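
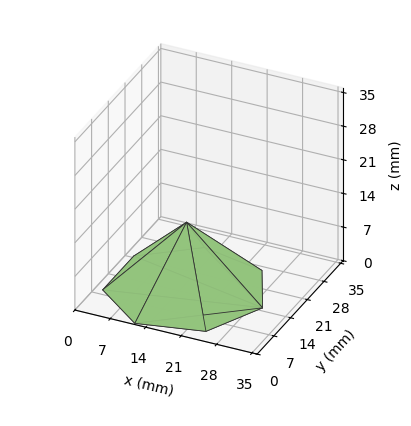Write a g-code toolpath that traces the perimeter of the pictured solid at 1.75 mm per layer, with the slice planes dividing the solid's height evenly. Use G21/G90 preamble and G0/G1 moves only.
Reading the render: the shape is a regular 7-sided pyramid, base circumscribed radius ≈ 15 mm, apex at z ≈ 14 mm (dimensions read to the nearest mm from the axis ticks). For the g-code, the solid's height is divided into equal slices at the stated Δz and each level perimeter traced with G1 moves after a G0 lift.

; perimeter-only toolpath
G21 ; units = mm
G90 ; absolute positioning
G28 ; home
; layer 1
G0 Z1.75
G0 X28.12 Y15.00
G1 X23.18 Y25.26
G1 X12.08 Y27.79
G1 X3.18 Y20.70
G1 X3.18 Y9.30
G1 X12.08 Y2.21
G1 X23.18 Y4.74
G1 X28.12 Y15.00
; layer 2
G0 Z3.50
G0 X26.25 Y15.00
G1 X22.01 Y23.80
G1 X12.50 Y25.96
G1 X4.87 Y19.88
G1 X4.87 Y10.12
G1 X12.50 Y4.04
G1 X22.01 Y6.20
G1 X26.25 Y15.00
; layer 3
G0 Z5.25
G0 X24.38 Y15.00
G1 X20.84 Y22.33
G1 X12.91 Y24.14
G1 X6.56 Y19.07
G1 X6.56 Y10.93
G1 X12.91 Y5.86
G1 X20.84 Y7.67
G1 X24.38 Y15.00
; layer 4
G0 Z7.00
G0 X22.50 Y15.00
G1 X19.68 Y20.87
G1 X13.33 Y22.31
G1 X8.24 Y18.26
G1 X8.24 Y11.75
G1 X13.33 Y7.69
G1 X19.68 Y9.13
G1 X22.50 Y15.00
; layer 5
G0 Z8.75
G0 X20.62 Y15.00
G1 X18.51 Y19.40
G1 X13.75 Y20.48
G1 X9.93 Y17.44
G1 X9.93 Y12.56
G1 X13.75 Y9.52
G1 X18.51 Y10.60
G1 X20.62 Y15.00
; layer 6
G0 Z10.50
G0 X18.75 Y15.00
G1 X17.34 Y17.93
G1 X14.16 Y18.66
G1 X11.62 Y16.63
G1 X11.62 Y13.37
G1 X14.16 Y11.35
G1 X17.34 Y12.07
G1 X18.75 Y15.00
; layer 7
G0 Z12.25
G0 X16.88 Y15.00
G1 X16.17 Y16.47
G1 X14.58 Y16.83
G1 X13.31 Y15.81
G1 X13.31 Y14.19
G1 X14.58 Y13.17
G1 X16.17 Y13.53
G1 X16.88 Y15.00
M2 ; end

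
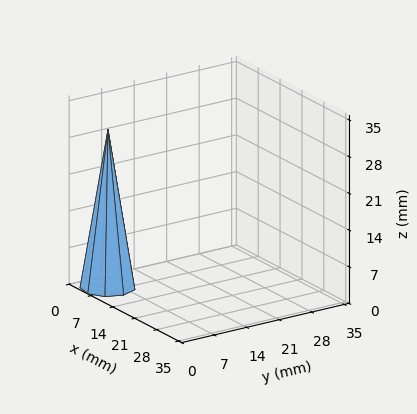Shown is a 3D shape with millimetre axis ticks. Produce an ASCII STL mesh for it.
Reading the render: the shape is a regular 9-sided pyramid, base circumscribed radius ≈ 5 mm, apex at z ≈ 30 mm (dimensions read to the nearest mm from the axis ticks). For the STL, each face is triangulated and given an outward normal.

solid part
  facet normal 0.0000 0.0000 -1.0000
    outer loop
      vertex 5.868 9.924 0.000
      vertex 8.830 8.214 0.000
      vertex 10.000 5.000 0.000
    endloop
  endfacet
  facet normal 0.0000 0.0000 -1.0000
    outer loop
      vertex 2.500 9.330 0.000
      vertex 5.868 9.924 0.000
      vertex 10.000 5.000 0.000
    endloop
  endfacet
  facet normal 0.0000 0.0000 -1.0000
    outer loop
      vertex 0.302 6.710 0.000
      vertex 2.500 9.330 0.000
      vertex 10.000 5.000 0.000
    endloop
  endfacet
  facet normal 0.0000 0.0000 -1.0000
    outer loop
      vertex 0.302 3.290 0.000
      vertex 0.302 6.710 0.000
      vertex 10.000 5.000 0.000
    endloop
  endfacet
  facet normal 0.0000 0.0000 -1.0000
    outer loop
      vertex 2.500 0.670 0.000
      vertex 0.302 3.290 0.000
      vertex 10.000 5.000 0.000
    endloop
  endfacet
  facet normal 0.0000 0.0000 -1.0000
    outer loop
      vertex 5.868 0.076 0.000
      vertex 2.500 0.670 0.000
      vertex 10.000 5.000 0.000
    endloop
  endfacet
  facet normal 0.0000 0.0000 -1.0000
    outer loop
      vertex 8.830 1.786 0.000
      vertex 5.868 0.076 0.000
      vertex 10.000 5.000 0.000
    endloop
  endfacet
  facet normal 0.9284 0.3380 0.1547
    outer loop
      vertex 10.000 5.000 0.000
      vertex 8.830 8.214 0.000
      vertex 5.000 5.000 30.000
    endloop
  endfacet
  facet normal 0.4940 0.8556 0.1547
    outer loop
      vertex 8.830 8.214 0.000
      vertex 5.868 9.924 0.000
      vertex 5.000 5.000 30.000
    endloop
  endfacet
  facet normal -0.1716 0.9729 0.1547
    outer loop
      vertex 5.868 9.924 0.000
      vertex 2.500 9.330 0.000
      vertex 5.000 5.000 30.000
    endloop
  endfacet
  facet normal -0.7569 0.6350 0.1547
    outer loop
      vertex 2.500 9.330 0.000
      vertex 0.302 6.710 0.000
      vertex 5.000 5.000 30.000
    endloop
  endfacet
  facet normal -0.9880 0.0000 0.1547
    outer loop
      vertex 0.302 6.710 0.000
      vertex 0.302 3.290 0.000
      vertex 5.000 5.000 30.000
    endloop
  endfacet
  facet normal -0.7569 -0.6350 0.1547
    outer loop
      vertex 0.302 3.290 0.000
      vertex 2.500 0.670 0.000
      vertex 5.000 5.000 30.000
    endloop
  endfacet
  facet normal -0.1716 -0.9729 0.1547
    outer loop
      vertex 2.500 0.670 0.000
      vertex 5.868 0.076 0.000
      vertex 5.000 5.000 30.000
    endloop
  endfacet
  facet normal 0.4940 -0.8556 0.1547
    outer loop
      vertex 5.868 0.076 0.000
      vertex 8.830 1.786 0.000
      vertex 5.000 5.000 30.000
    endloop
  endfacet
  facet normal 0.9284 -0.3380 0.1547
    outer loop
      vertex 8.830 1.786 0.000
      vertex 10.000 5.000 0.000
      vertex 5.000 5.000 30.000
    endloop
  endfacet
endsolid part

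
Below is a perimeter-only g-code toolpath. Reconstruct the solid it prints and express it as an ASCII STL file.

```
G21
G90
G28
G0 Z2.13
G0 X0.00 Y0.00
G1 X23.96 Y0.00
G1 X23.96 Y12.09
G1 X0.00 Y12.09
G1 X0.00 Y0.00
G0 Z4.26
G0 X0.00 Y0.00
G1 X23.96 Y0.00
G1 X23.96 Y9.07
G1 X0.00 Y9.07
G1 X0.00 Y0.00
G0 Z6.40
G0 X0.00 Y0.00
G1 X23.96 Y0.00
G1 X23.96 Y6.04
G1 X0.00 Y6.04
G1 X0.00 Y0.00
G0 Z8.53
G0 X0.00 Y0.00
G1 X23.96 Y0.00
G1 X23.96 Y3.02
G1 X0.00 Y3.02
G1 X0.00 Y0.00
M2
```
solid part
  facet normal 0.0000 0.0000 -1.0000
    outer loop
      vertex 23.96 15.11 0.00
      vertex 23.96 0.00 0.00
      vertex 0.00 0.00 0.00
    endloop
  endfacet
  facet normal 0.0000 0.0000 -1.0000
    outer loop
      vertex 0.00 15.11 0.00
      vertex 23.96 15.11 0.00
      vertex 0.00 0.00 0.00
    endloop
  endfacet
  facet normal 0.0000 -1.0000 0.0000
    outer loop
      vertex 0.00 0.00 0.00
      vertex 23.96 0.00 0.00
      vertex 23.96 0.00 10.66
    endloop
  endfacet
  facet normal 0.0000 -1.0000 0.0000
    outer loop
      vertex 0.00 0.00 0.00
      vertex 23.96 0.00 10.66
      vertex 0.00 0.00 10.66
    endloop
  endfacet
  facet normal 0.0000 0.5765 0.8171
    outer loop
      vertex 0.00 0.00 10.66
      vertex 23.96 0.00 10.66
      vertex 23.96 15.11 0.00
    endloop
  endfacet
  facet normal 0.0000 0.5765 0.8171
    outer loop
      vertex 0.00 0.00 10.66
      vertex 23.96 15.11 0.00
      vertex 0.00 15.11 0.00
    endloop
  endfacet
  facet normal -1.0000 0.0000 0.0000
    outer loop
      vertex 0.00 0.00 10.66
      vertex 0.00 15.11 0.00
      vertex 0.00 0.00 0.00
    endloop
  endfacet
  facet normal 1.0000 0.0000 0.0000
    outer loop
      vertex 23.96 0.00 0.00
      vertex 23.96 15.11 0.00
      vertex 23.96 0.00 10.66
    endloop
  endfacet
endsolid part

The G0 Z moves step by Δz≈2.13 mm. The G1 loops shrink linearly with z, so the solid tapers from its base footprint up to z≈10.7. Closing with a flat bottom cap and the tapered top and triangulating gives 8 facets — a wedge (ramp): 24 × 15.1 mm base, rising to 10.7 mm along the y=0 edge and sloping linearly to z=0 at y=15.1.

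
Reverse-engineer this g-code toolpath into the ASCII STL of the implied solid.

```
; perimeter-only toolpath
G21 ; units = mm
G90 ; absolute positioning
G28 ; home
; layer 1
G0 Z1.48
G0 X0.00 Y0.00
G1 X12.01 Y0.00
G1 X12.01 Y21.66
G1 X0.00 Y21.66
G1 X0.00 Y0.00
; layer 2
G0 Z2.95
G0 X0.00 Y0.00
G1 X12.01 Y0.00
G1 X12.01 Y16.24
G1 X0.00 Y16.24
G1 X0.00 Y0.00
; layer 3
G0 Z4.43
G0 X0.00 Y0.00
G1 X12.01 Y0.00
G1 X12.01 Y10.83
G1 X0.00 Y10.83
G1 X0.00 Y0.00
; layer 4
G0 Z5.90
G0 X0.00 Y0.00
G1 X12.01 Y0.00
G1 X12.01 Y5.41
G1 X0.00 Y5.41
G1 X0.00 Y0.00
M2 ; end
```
solid part
  facet normal 0.0000 0.0000 -1.0000
    outer loop
      vertex 12.01 27.07 0.00
      vertex 12.01 0.00 0.00
      vertex 0.00 0.00 0.00
    endloop
  endfacet
  facet normal 0.0000 0.0000 -1.0000
    outer loop
      vertex 0.00 27.07 0.00
      vertex 12.01 27.07 0.00
      vertex 0.00 0.00 0.00
    endloop
  endfacet
  facet normal 0.0000 -1.0000 0.0000
    outer loop
      vertex 0.00 0.00 0.00
      vertex 12.01 0.00 0.00
      vertex 12.01 0.00 7.38
    endloop
  endfacet
  facet normal 0.0000 -1.0000 0.0000
    outer loop
      vertex 0.00 0.00 0.00
      vertex 12.01 0.00 7.38
      vertex 0.00 0.00 7.38
    endloop
  endfacet
  facet normal 0.0000 0.2630 0.9648
    outer loop
      vertex 0.00 0.00 7.38
      vertex 12.01 0.00 7.38
      vertex 12.01 27.07 0.00
    endloop
  endfacet
  facet normal 0.0000 0.2630 0.9648
    outer loop
      vertex 0.00 0.00 7.38
      vertex 12.01 27.07 0.00
      vertex 0.00 27.07 0.00
    endloop
  endfacet
  facet normal -1.0000 0.0000 0.0000
    outer loop
      vertex 0.00 0.00 7.38
      vertex 0.00 27.07 0.00
      vertex 0.00 0.00 0.00
    endloop
  endfacet
  facet normal 1.0000 0.0000 0.0000
    outer loop
      vertex 12.01 0.00 0.00
      vertex 12.01 27.07 0.00
      vertex 12.01 0.00 7.38
    endloop
  endfacet
endsolid part

The G0 Z moves step by Δz≈1.48 mm. The G1 loops shrink linearly with z, so the solid tapers from its base footprint up to z≈7.38. Closing with a flat bottom cap and the tapered top and triangulating gives 8 facets — a wedge (ramp): 12 × 27.1 mm base, rising to 7.38 mm along the y=0 edge and sloping linearly to z=0 at y=27.1.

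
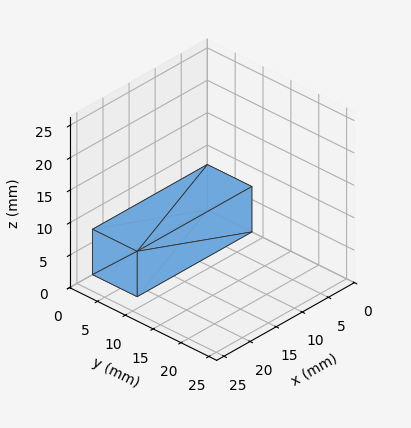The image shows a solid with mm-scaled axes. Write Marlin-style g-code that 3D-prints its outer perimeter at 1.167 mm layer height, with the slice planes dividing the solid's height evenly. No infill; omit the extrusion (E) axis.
Reading the render: the shape is a rectangular box, roughly 22 × 8 mm footprint and 7 mm tall (dimensions read to the nearest mm from the axis ticks). For the g-code, the solid's height is divided into equal slices at the stated Δz and each level perimeter traced with G1 moves after a G0 lift.

; perimeter-only toolpath
G21 ; units = mm
G90 ; absolute positioning
G28 ; home
; layer 1
G0 Z1.167
G0 X0.000 Y0.000
G1 X22.000 Y0.000
G1 X22.000 Y8.000
G1 X0.000 Y8.000
G1 X0.000 Y0.000
; layer 2
G0 Z2.333
G0 X0.000 Y0.000
G1 X22.000 Y0.000
G1 X22.000 Y8.000
G1 X0.000 Y8.000
G1 X0.000 Y0.000
; layer 3
G0 Z3.500
G0 X0.000 Y0.000
G1 X22.000 Y0.000
G1 X22.000 Y8.000
G1 X0.000 Y8.000
G1 X0.000 Y0.000
; layer 4
G0 Z4.667
G0 X0.000 Y0.000
G1 X22.000 Y0.000
G1 X22.000 Y8.000
G1 X0.000 Y8.000
G1 X0.000 Y0.000
; layer 5
G0 Z5.833
G0 X0.000 Y0.000
G1 X22.000 Y0.000
G1 X22.000 Y8.000
G1 X0.000 Y8.000
G1 X0.000 Y0.000
; layer 6
G0 Z7.000
G0 X0.000 Y0.000
G1 X22.000 Y0.000
G1 X22.000 Y8.000
G1 X0.000 Y8.000
G1 X0.000 Y0.000
M2 ; end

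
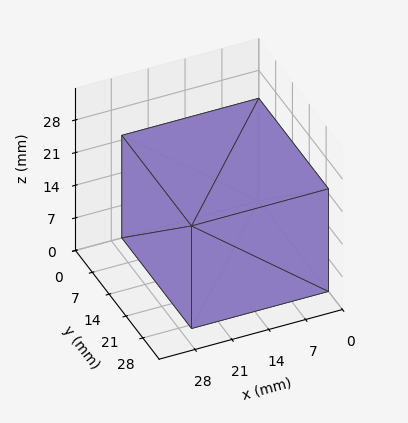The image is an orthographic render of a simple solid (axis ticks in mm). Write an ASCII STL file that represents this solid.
Reading the render: the shape is a rectangular box, roughly 26 × 29 mm footprint and 22 mm tall (dimensions read to the nearest mm from the axis ticks). For the STL, each face is triangulated and given an outward normal.

solid part
  facet normal 0.0000 0.0000 -1.0000
    outer loop
      vertex 26.0 29.0 0.0
      vertex 26.0 0.0 0.0
      vertex 0.0 0.0 0.0
    endloop
  endfacet
  facet normal 0.0000 0.0000 -1.0000
    outer loop
      vertex 0.0 29.0 0.0
      vertex 26.0 29.0 0.0
      vertex 0.0 0.0 0.0
    endloop
  endfacet
  facet normal 0.0000 0.0000 1.0000
    outer loop
      vertex 0.0 0.0 22.0
      vertex 26.0 0.0 22.0
      vertex 26.0 29.0 22.0
    endloop
  endfacet
  facet normal 0.0000 0.0000 1.0000
    outer loop
      vertex 0.0 0.0 22.0
      vertex 26.0 29.0 22.0
      vertex 0.0 29.0 22.0
    endloop
  endfacet
  facet normal 0.0000 -1.0000 0.0000
    outer loop
      vertex 0.0 0.0 0.0
      vertex 26.0 0.0 0.0
      vertex 26.0 0.0 22.0
    endloop
  endfacet
  facet normal 0.0000 -1.0000 0.0000
    outer loop
      vertex 0.0 0.0 0.0
      vertex 26.0 0.0 22.0
      vertex 0.0 0.0 22.0
    endloop
  endfacet
  facet normal 0.0000 1.0000 0.0000
    outer loop
      vertex 26.0 29.0 22.0
      vertex 26.0 29.0 0.0
      vertex 0.0 29.0 0.0
    endloop
  endfacet
  facet normal 0.0000 1.0000 0.0000
    outer loop
      vertex 0.0 29.0 22.0
      vertex 26.0 29.0 22.0
      vertex 0.0 29.0 0.0
    endloop
  endfacet
  facet normal -1.0000 0.0000 0.0000
    outer loop
      vertex 0.0 29.0 22.0
      vertex 0.0 29.0 0.0
      vertex 0.0 0.0 0.0
    endloop
  endfacet
  facet normal -1.0000 0.0000 0.0000
    outer loop
      vertex 0.0 0.0 22.0
      vertex 0.0 29.0 22.0
      vertex 0.0 0.0 0.0
    endloop
  endfacet
  facet normal 1.0000 0.0000 0.0000
    outer loop
      vertex 26.0 0.0 0.0
      vertex 26.0 29.0 0.0
      vertex 26.0 29.0 22.0
    endloop
  endfacet
  facet normal 1.0000 0.0000 0.0000
    outer loop
      vertex 26.0 0.0 0.0
      vertex 26.0 29.0 22.0
      vertex 26.0 0.0 22.0
    endloop
  endfacet
endsolid part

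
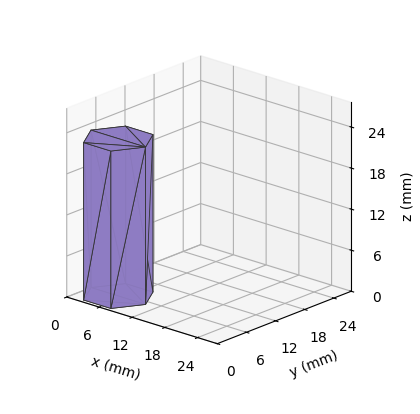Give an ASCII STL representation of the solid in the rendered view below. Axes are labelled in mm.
Reading the render: the shape is a regular 6-sided prism (a cylinder approximated with 6 flat sides), circumscribed radius ≈ 5 mm, height ≈ 23 mm (dimensions read to the nearest mm from the axis ticks). For the STL, each face is triangulated and given an outward normal.

solid part
  facet normal 0.0000 0.0000 -1.0000
    outer loop
      vertex 2.500 9.330 0.000
      vertex 7.500 9.330 0.000
      vertex 10.000 5.000 0.000
    endloop
  endfacet
  facet normal 0.0000 0.0000 -1.0000
    outer loop
      vertex 0.000 5.000 0.000
      vertex 2.500 9.330 0.000
      vertex 10.000 5.000 0.000
    endloop
  endfacet
  facet normal 0.0000 0.0000 -1.0000
    outer loop
      vertex 2.500 0.670 0.000
      vertex 0.000 5.000 0.000
      vertex 10.000 5.000 0.000
    endloop
  endfacet
  facet normal 0.0000 0.0000 -1.0000
    outer loop
      vertex 7.500 0.670 0.000
      vertex 2.500 0.670 0.000
      vertex 10.000 5.000 0.000
    endloop
  endfacet
  facet normal 0.0000 0.0000 1.0000
    outer loop
      vertex 10.000 5.000 23.000
      vertex 7.500 9.330 23.000
      vertex 2.500 9.330 23.000
    endloop
  endfacet
  facet normal 0.0000 0.0000 1.0000
    outer loop
      vertex 10.000 5.000 23.000
      vertex 2.500 9.330 23.000
      vertex 0.000 5.000 23.000
    endloop
  endfacet
  facet normal 0.0000 0.0000 1.0000
    outer loop
      vertex 10.000 5.000 23.000
      vertex 0.000 5.000 23.000
      vertex 2.500 0.670 23.000
    endloop
  endfacet
  facet normal 0.0000 0.0000 1.0000
    outer loop
      vertex 10.000 5.000 23.000
      vertex 2.500 0.670 23.000
      vertex 7.500 0.670 23.000
    endloop
  endfacet
  facet normal 0.8660 0.5000 0.0000
    outer loop
      vertex 10.000 5.000 0.000
      vertex 7.500 9.330 0.000
      vertex 7.500 9.330 23.000
    endloop
  endfacet
  facet normal 0.8660 0.5000 0.0000
    outer loop
      vertex 10.000 5.000 0.000
      vertex 7.500 9.330 23.000
      vertex 10.000 5.000 23.000
    endloop
  endfacet
  facet normal 0.0000 1.0000 0.0000
    outer loop
      vertex 7.500 9.330 0.000
      vertex 2.500 9.330 0.000
      vertex 2.500 9.330 23.000
    endloop
  endfacet
  facet normal 0.0000 1.0000 0.0000
    outer loop
      vertex 7.500 9.330 0.000
      vertex 2.500 9.330 23.000
      vertex 7.500 9.330 23.000
    endloop
  endfacet
  facet normal -0.8660 0.5000 0.0000
    outer loop
      vertex 2.500 9.330 0.000
      vertex 0.000 5.000 0.000
      vertex 0.000 5.000 23.000
    endloop
  endfacet
  facet normal -0.8660 0.5000 0.0000
    outer loop
      vertex 2.500 9.330 0.000
      vertex 0.000 5.000 23.000
      vertex 2.500 9.330 23.000
    endloop
  endfacet
  facet normal -0.8660 -0.5000 0.0000
    outer loop
      vertex 0.000 5.000 0.000
      vertex 2.500 0.670 0.000
      vertex 2.500 0.670 23.000
    endloop
  endfacet
  facet normal -0.8660 -0.5000 0.0000
    outer loop
      vertex 0.000 5.000 0.000
      vertex 2.500 0.670 23.000
      vertex 0.000 5.000 23.000
    endloop
  endfacet
  facet normal 0.0000 -1.0000 0.0000
    outer loop
      vertex 2.500 0.670 0.000
      vertex 7.500 0.670 0.000
      vertex 7.500 0.670 23.000
    endloop
  endfacet
  facet normal 0.0000 -1.0000 0.0000
    outer loop
      vertex 2.500 0.670 0.000
      vertex 7.500 0.670 23.000
      vertex 2.500 0.670 23.000
    endloop
  endfacet
  facet normal 0.8660 -0.5000 0.0000
    outer loop
      vertex 7.500 0.670 0.000
      vertex 10.000 5.000 0.000
      vertex 10.000 5.000 23.000
    endloop
  endfacet
  facet normal 0.8660 -0.5000 0.0000
    outer loop
      vertex 7.500 0.670 0.000
      vertex 10.000 5.000 23.000
      vertex 7.500 0.670 23.000
    endloop
  endfacet
endsolid part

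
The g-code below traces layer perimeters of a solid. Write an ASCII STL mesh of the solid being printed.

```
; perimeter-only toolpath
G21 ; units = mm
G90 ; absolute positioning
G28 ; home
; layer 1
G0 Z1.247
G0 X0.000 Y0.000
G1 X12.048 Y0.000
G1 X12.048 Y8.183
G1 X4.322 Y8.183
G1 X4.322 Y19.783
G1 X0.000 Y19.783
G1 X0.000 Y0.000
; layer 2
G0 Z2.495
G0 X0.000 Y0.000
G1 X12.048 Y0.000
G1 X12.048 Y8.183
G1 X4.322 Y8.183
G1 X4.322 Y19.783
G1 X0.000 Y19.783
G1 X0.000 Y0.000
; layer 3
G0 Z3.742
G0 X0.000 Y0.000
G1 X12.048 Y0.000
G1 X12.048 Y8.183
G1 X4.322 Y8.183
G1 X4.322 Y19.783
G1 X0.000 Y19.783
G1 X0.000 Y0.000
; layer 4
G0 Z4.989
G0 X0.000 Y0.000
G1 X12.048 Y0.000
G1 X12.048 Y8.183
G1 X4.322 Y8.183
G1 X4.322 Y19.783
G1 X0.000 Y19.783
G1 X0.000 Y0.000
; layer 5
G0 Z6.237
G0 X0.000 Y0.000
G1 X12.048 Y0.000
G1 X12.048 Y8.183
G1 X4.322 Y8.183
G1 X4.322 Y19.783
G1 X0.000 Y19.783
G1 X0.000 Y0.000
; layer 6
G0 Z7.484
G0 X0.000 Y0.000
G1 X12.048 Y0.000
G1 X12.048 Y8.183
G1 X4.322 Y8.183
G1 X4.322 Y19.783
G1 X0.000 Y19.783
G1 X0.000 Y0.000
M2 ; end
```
solid part
  facet normal 0.0000 0.0000 -1.0000
    outer loop
      vertex 12.048 8.183 0.000
      vertex 12.048 0.000 0.000
      vertex 0.000 0.000 0.000
    endloop
  endfacet
  facet normal 0.0000 0.0000 -1.0000
    outer loop
      vertex 4.322 8.183 0.000
      vertex 12.048 8.183 0.000
      vertex 0.000 0.000 0.000
    endloop
  endfacet
  facet normal 0.0000 0.0000 -1.0000
    outer loop
      vertex 4.322 19.783 0.000
      vertex 4.322 8.183 0.000
      vertex 0.000 0.000 0.000
    endloop
  endfacet
  facet normal 0.0000 0.0000 -1.0000
    outer loop
      vertex 0.000 19.783 0.000
      vertex 4.322 19.783 0.000
      vertex 0.000 0.000 0.000
    endloop
  endfacet
  facet normal 0.0000 0.0000 1.0000
    outer loop
      vertex 0.000 0.000 7.484
      vertex 12.048 0.000 7.484
      vertex 12.048 8.183 7.484
    endloop
  endfacet
  facet normal 0.0000 0.0000 1.0000
    outer loop
      vertex 0.000 0.000 7.484
      vertex 12.048 8.183 7.484
      vertex 4.322 8.183 7.484
    endloop
  endfacet
  facet normal 0.0000 0.0000 1.0000
    outer loop
      vertex 0.000 0.000 7.484
      vertex 4.322 8.183 7.484
      vertex 4.322 19.783 7.484
    endloop
  endfacet
  facet normal 0.0000 0.0000 1.0000
    outer loop
      vertex 0.000 0.000 7.484
      vertex 4.322 19.783 7.484
      vertex 0.000 19.783 7.484
    endloop
  endfacet
  facet normal 0.0000 -1.0000 0.0000
    outer loop
      vertex 0.000 0.000 0.000
      vertex 12.048 0.000 0.000
      vertex 12.048 0.000 7.484
    endloop
  endfacet
  facet normal 0.0000 -1.0000 0.0000
    outer loop
      vertex 0.000 0.000 0.000
      vertex 12.048 0.000 7.484
      vertex 0.000 0.000 7.484
    endloop
  endfacet
  facet normal 1.0000 0.0000 0.0000
    outer loop
      vertex 12.048 0.000 0.000
      vertex 12.048 8.183 0.000
      vertex 12.048 8.183 7.484
    endloop
  endfacet
  facet normal 1.0000 0.0000 0.0000
    outer loop
      vertex 12.048 0.000 0.000
      vertex 12.048 8.183 7.484
      vertex 12.048 0.000 7.484
    endloop
  endfacet
  facet normal 0.0000 1.0000 0.0000
    outer loop
      vertex 12.048 8.183 0.000
      vertex 4.322 8.183 0.000
      vertex 4.322 8.183 7.484
    endloop
  endfacet
  facet normal 0.0000 1.0000 0.0000
    outer loop
      vertex 12.048 8.183 0.000
      vertex 4.322 8.183 7.484
      vertex 12.048 8.183 7.484
    endloop
  endfacet
  facet normal 1.0000 0.0000 0.0000
    outer loop
      vertex 4.322 8.183 0.000
      vertex 4.322 19.783 0.000
      vertex 4.322 19.783 7.484
    endloop
  endfacet
  facet normal 1.0000 0.0000 0.0000
    outer loop
      vertex 4.322 8.183 0.000
      vertex 4.322 19.783 7.484
      vertex 4.322 8.183 7.484
    endloop
  endfacet
  facet normal 0.0000 1.0000 0.0000
    outer loop
      vertex 4.322 19.783 0.000
      vertex 0.000 19.783 0.000
      vertex 0.000 19.783 7.484
    endloop
  endfacet
  facet normal 0.0000 1.0000 0.0000
    outer loop
      vertex 4.322 19.783 0.000
      vertex 0.000 19.783 7.484
      vertex 4.322 19.783 7.484
    endloop
  endfacet
  facet normal -1.0000 0.0000 0.0000
    outer loop
      vertex 0.000 19.783 0.000
      vertex 0.000 0.000 0.000
      vertex 0.000 0.000 7.484
    endloop
  endfacet
  facet normal -1.0000 0.0000 0.0000
    outer loop
      vertex 0.000 19.783 0.000
      vertex 0.000 0.000 7.484
      vertex 0.000 19.783 7.484
    endloop
  endfacet
endsolid part

The G0 Z moves step by Δz≈1.247 mm. Every layer's G1 loop is the same polygon, so the solid is a straight extrusion of it from z=0 to z≈7.48. Closing with flat bottom and top caps and triangulating gives 20 facets — an L-shaped prism: outer 12 × 19.8 mm, arm thicknesses ≈ 8.18 mm (horizontal) and 4.32 mm (vertical), extruded 7.48 mm in z.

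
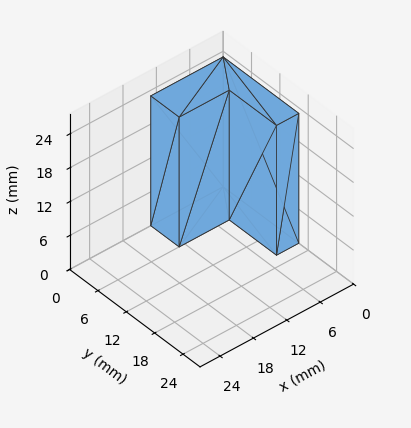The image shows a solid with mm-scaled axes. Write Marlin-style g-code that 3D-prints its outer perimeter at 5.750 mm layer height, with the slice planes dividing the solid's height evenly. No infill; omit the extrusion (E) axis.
Reading the render: the shape is an L-shaped prism: outer 13 × 16 mm, arm thicknesses ≈ 6 mm (horizontal) and 4 mm (vertical), extruded 23 mm in z (dimensions read to the nearest mm from the axis ticks). For the g-code, the solid's height is divided into equal slices at the stated Δz and each level perimeter traced with G1 moves after a G0 lift.

; perimeter-only toolpath
G21 ; units = mm
G90 ; absolute positioning
G28 ; home
; layer 1
G0 Z5.750
G0 X0.000 Y0.000
G1 X13.000 Y0.000
G1 X13.000 Y6.000
G1 X4.000 Y6.000
G1 X4.000 Y16.000
G1 X0.000 Y16.000
G1 X0.000 Y0.000
; layer 2
G0 Z11.500
G0 X0.000 Y0.000
G1 X13.000 Y0.000
G1 X13.000 Y6.000
G1 X4.000 Y6.000
G1 X4.000 Y16.000
G1 X0.000 Y16.000
G1 X0.000 Y0.000
; layer 3
G0 Z17.250
G0 X0.000 Y0.000
G1 X13.000 Y0.000
G1 X13.000 Y6.000
G1 X4.000 Y6.000
G1 X4.000 Y16.000
G1 X0.000 Y16.000
G1 X0.000 Y0.000
; layer 4
G0 Z23.000
G0 X0.000 Y0.000
G1 X13.000 Y0.000
G1 X13.000 Y6.000
G1 X4.000 Y6.000
G1 X4.000 Y16.000
G1 X0.000 Y16.000
G1 X0.000 Y0.000
M2 ; end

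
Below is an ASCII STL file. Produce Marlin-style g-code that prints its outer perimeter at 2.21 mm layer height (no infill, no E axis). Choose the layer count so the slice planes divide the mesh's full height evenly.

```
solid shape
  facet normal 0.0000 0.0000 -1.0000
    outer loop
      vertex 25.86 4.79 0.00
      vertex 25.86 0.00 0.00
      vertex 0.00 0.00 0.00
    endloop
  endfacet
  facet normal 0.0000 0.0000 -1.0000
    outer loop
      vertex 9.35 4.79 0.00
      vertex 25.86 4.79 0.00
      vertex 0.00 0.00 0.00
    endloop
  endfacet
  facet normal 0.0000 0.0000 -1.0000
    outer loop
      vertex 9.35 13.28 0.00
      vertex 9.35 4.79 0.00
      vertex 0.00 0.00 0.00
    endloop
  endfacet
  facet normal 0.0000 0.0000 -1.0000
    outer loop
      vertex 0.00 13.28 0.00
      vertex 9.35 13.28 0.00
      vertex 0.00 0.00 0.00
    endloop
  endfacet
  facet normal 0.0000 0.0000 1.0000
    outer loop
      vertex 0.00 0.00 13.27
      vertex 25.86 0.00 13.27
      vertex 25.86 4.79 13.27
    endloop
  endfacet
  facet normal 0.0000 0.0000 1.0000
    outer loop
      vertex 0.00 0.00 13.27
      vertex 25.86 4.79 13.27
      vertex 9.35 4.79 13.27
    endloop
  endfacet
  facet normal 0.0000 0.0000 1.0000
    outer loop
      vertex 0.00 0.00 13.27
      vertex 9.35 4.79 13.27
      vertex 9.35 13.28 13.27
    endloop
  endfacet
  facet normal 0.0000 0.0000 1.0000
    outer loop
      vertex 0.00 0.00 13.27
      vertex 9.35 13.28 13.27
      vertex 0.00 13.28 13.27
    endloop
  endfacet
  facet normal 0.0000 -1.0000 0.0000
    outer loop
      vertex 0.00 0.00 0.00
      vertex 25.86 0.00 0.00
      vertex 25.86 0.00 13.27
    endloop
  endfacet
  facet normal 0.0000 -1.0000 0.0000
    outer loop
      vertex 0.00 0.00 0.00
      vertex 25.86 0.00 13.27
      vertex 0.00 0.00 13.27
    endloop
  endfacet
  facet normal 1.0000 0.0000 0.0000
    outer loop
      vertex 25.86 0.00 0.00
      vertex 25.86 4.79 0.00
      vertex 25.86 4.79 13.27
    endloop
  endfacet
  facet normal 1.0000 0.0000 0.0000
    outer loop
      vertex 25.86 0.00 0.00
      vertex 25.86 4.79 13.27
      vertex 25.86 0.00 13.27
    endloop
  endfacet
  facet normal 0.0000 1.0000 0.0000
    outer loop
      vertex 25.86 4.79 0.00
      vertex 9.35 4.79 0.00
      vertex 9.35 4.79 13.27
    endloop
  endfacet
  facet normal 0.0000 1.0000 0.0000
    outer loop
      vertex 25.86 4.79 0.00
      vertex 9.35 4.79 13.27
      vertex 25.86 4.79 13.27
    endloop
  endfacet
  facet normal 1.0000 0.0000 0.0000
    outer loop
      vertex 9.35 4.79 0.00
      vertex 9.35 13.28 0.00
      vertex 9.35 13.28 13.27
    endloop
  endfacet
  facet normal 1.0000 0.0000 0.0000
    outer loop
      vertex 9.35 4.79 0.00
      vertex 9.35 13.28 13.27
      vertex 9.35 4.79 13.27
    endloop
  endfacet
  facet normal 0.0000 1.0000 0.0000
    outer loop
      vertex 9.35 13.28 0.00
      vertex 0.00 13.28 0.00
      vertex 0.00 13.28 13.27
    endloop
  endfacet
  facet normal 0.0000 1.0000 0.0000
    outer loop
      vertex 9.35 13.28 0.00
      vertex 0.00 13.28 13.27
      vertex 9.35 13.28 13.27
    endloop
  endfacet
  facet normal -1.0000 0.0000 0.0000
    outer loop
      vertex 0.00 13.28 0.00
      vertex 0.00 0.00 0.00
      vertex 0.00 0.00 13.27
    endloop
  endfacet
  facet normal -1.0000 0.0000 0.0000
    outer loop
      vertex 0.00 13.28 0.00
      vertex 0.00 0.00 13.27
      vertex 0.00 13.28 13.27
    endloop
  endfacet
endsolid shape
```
; perimeter-only toolpath
G21 ; units = mm
G90 ; absolute positioning
G28 ; home
; layer 1
G0 Z2.21
G0 X0.00 Y0.00
G1 X25.86 Y0.00
G1 X25.86 Y4.79
G1 X9.35 Y4.79
G1 X9.35 Y13.28
G1 X0.00 Y13.28
G1 X0.00 Y0.00
; layer 2
G0 Z4.42
G0 X0.00 Y0.00
G1 X25.86 Y0.00
G1 X25.86 Y4.79
G1 X9.35 Y4.79
G1 X9.35 Y13.28
G1 X0.00 Y13.28
G1 X0.00 Y0.00
; layer 3
G0 Z6.63
G0 X0.00 Y0.00
G1 X25.86 Y0.00
G1 X25.86 Y4.79
G1 X9.35 Y4.79
G1 X9.35 Y13.28
G1 X0.00 Y13.28
G1 X0.00 Y0.00
; layer 4
G0 Z8.85
G0 X0.00 Y0.00
G1 X25.86 Y0.00
G1 X25.86 Y4.79
G1 X9.35 Y4.79
G1 X9.35 Y13.28
G1 X0.00 Y13.28
G1 X0.00 Y0.00
; layer 5
G0 Z11.06
G0 X0.00 Y0.00
G1 X25.86 Y0.00
G1 X25.86 Y4.79
G1 X9.35 Y4.79
G1 X9.35 Y13.28
G1 X0.00 Y13.28
G1 X0.00 Y0.00
; layer 6
G0 Z13.27
G0 X0.00 Y0.00
G1 X25.86 Y0.00
G1 X25.86 Y4.79
G1 X9.35 Y4.79
G1 X9.35 Y13.28
G1 X0.00 Y13.28
G1 X0.00 Y0.00
M2 ; end

The solid is an L-shaped prism: outer 25.9 × 13.3 mm, arm thicknesses ≈ 4.79 mm (horizontal) and 9.35 mm (vertical), extruded 13.3 mm in z. Slicing at Δz = 2.21 mm — 6 equal slices spanning the solid's height, so layer i sits at z = i·h/6 — gives 6 non-empty perimeters. Each is a 6-segment closed polygon; G0 lifts to the layer z and rapids to the start vertex, then G1 traces the edges.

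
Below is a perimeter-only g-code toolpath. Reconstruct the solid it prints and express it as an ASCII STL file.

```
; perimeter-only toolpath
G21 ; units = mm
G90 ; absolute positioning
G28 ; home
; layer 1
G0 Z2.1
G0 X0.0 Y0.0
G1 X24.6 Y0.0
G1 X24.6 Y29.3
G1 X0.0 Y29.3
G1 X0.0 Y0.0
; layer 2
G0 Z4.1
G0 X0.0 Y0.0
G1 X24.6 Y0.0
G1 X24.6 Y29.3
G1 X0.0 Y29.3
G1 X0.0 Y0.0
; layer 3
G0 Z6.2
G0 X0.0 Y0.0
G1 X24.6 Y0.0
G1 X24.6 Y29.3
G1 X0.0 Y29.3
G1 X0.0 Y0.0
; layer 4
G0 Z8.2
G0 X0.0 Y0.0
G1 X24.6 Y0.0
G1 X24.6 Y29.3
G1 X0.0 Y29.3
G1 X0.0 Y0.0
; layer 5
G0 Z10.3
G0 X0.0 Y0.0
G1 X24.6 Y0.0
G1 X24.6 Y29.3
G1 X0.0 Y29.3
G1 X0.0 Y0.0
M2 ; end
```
solid part
  facet normal 0.0000 0.0000 -1.0000
    outer loop
      vertex 24.6 29.3 0.0
      vertex 24.6 0.0 0.0
      vertex 0.0 0.0 0.0
    endloop
  endfacet
  facet normal 0.0000 0.0000 -1.0000
    outer loop
      vertex 0.0 29.3 0.0
      vertex 24.6 29.3 0.0
      vertex 0.0 0.0 0.0
    endloop
  endfacet
  facet normal 0.0000 0.0000 1.0000
    outer loop
      vertex 0.0 0.0 10.3
      vertex 24.6 0.0 10.3
      vertex 24.6 29.3 10.3
    endloop
  endfacet
  facet normal 0.0000 0.0000 1.0000
    outer loop
      vertex 0.0 0.0 10.3
      vertex 24.6 29.3 10.3
      vertex 0.0 29.3 10.3
    endloop
  endfacet
  facet normal 0.0000 -1.0000 0.0000
    outer loop
      vertex 0.0 0.0 0.0
      vertex 24.6 0.0 0.0
      vertex 24.6 0.0 10.3
    endloop
  endfacet
  facet normal 0.0000 -1.0000 0.0000
    outer loop
      vertex 0.0 0.0 0.0
      vertex 24.6 0.0 10.3
      vertex 0.0 0.0 10.3
    endloop
  endfacet
  facet normal 0.0000 1.0000 0.0000
    outer loop
      vertex 24.6 29.3 10.3
      vertex 24.6 29.3 0.0
      vertex 0.0 29.3 0.0
    endloop
  endfacet
  facet normal 0.0000 1.0000 0.0000
    outer loop
      vertex 0.0 29.3 10.3
      vertex 24.6 29.3 10.3
      vertex 0.0 29.3 0.0
    endloop
  endfacet
  facet normal -1.0000 0.0000 0.0000
    outer loop
      vertex 0.0 29.3 10.3
      vertex 0.0 29.3 0.0
      vertex 0.0 0.0 0.0
    endloop
  endfacet
  facet normal -1.0000 0.0000 0.0000
    outer loop
      vertex 0.0 0.0 10.3
      vertex 0.0 29.3 10.3
      vertex 0.0 0.0 0.0
    endloop
  endfacet
  facet normal 1.0000 0.0000 0.0000
    outer loop
      vertex 24.6 0.0 0.0
      vertex 24.6 29.3 0.0
      vertex 24.6 29.3 10.3
    endloop
  endfacet
  facet normal 1.0000 0.0000 0.0000
    outer loop
      vertex 24.6 0.0 0.0
      vertex 24.6 29.3 10.3
      vertex 24.6 0.0 10.3
    endloop
  endfacet
endsolid part

The G0 Z moves step by Δz≈2.1 mm. Every layer's G1 loop is the same polygon, so the solid is a straight extrusion of it from z=0 to z≈10.3. Closing with flat bottom and top caps and triangulating gives 12 facets — a rectangular box, roughly 24.6 × 29.3 mm footprint and 10.3 mm tall.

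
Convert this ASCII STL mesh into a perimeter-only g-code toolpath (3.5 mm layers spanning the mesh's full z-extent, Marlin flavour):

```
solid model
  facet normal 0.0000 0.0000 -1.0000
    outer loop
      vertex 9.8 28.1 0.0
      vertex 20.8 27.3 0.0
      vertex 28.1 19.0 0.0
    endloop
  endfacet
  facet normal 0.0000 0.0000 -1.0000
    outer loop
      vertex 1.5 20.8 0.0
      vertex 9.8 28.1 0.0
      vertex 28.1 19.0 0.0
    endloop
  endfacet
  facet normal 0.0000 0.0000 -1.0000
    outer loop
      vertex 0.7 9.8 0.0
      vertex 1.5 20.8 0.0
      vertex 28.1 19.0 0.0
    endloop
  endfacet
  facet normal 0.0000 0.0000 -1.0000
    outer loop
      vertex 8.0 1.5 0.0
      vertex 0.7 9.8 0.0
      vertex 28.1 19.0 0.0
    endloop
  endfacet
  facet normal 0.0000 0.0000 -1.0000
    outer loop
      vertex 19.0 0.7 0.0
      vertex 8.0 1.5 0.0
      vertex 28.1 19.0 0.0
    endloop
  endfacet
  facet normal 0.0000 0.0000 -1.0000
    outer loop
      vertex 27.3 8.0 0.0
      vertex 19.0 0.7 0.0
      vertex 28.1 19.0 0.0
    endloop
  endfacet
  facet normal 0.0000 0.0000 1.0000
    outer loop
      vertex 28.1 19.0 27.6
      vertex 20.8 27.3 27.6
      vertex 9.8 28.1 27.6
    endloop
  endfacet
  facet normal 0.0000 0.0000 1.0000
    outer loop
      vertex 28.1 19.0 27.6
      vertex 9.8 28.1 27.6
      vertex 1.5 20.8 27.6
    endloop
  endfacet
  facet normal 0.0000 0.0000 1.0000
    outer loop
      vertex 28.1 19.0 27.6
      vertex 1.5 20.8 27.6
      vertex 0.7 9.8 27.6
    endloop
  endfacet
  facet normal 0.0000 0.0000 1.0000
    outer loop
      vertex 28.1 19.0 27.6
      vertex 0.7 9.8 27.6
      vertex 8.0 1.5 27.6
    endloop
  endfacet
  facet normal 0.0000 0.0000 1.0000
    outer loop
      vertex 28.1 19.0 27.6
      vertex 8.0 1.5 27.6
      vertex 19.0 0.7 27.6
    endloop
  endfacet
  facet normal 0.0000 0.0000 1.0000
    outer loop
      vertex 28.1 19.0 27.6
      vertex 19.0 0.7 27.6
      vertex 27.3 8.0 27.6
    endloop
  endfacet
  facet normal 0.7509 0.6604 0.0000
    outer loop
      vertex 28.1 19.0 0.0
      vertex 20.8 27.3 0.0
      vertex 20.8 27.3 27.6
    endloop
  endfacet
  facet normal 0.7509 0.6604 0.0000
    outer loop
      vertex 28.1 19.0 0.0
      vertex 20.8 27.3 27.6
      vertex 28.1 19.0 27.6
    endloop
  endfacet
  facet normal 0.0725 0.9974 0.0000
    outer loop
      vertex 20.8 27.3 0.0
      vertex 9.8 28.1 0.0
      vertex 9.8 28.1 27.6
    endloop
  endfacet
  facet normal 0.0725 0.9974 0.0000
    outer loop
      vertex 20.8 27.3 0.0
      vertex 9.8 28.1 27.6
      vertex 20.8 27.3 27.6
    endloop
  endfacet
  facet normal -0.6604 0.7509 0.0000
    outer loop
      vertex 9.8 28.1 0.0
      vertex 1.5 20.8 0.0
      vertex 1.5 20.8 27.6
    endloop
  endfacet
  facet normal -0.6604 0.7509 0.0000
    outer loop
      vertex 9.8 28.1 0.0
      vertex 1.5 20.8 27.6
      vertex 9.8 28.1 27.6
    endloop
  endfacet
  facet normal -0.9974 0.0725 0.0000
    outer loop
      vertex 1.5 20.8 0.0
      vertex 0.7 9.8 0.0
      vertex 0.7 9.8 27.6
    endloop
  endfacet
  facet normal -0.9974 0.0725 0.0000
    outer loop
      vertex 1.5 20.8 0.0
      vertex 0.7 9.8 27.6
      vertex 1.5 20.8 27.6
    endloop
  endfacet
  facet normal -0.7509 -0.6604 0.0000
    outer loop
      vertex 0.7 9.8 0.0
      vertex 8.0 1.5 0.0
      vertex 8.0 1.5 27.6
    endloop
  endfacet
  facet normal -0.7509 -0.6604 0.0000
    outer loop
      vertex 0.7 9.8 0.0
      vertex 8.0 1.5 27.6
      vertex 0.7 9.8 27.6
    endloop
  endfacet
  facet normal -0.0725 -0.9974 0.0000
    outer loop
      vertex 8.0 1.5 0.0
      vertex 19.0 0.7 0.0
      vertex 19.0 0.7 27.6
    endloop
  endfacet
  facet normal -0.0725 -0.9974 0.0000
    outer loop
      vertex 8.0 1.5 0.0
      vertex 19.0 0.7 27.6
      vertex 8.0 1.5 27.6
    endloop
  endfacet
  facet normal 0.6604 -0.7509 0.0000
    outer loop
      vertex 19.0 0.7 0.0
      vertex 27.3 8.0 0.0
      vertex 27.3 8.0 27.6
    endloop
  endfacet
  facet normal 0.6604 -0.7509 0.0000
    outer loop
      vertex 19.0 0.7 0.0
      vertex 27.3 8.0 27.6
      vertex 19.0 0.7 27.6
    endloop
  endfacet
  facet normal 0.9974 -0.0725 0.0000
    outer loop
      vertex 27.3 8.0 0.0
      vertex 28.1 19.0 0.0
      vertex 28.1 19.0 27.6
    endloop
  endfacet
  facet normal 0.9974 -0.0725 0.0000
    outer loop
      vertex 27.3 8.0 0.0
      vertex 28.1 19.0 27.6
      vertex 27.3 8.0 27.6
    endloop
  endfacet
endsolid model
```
; perimeter-only toolpath
G21 ; units = mm
G90 ; absolute positioning
G28 ; home
; layer 1
G0 Z3.5
G0 X28.1 Y19.0
G1 X20.8 Y27.3
G1 X9.8 Y28.1
G1 X1.5 Y20.8
G1 X0.7 Y9.8
G1 X8.0 Y1.5
G1 X19.0 Y0.7
G1 X27.3 Y8.0
G1 X28.1 Y19.0
; layer 2
G0 Z6.9
G0 X28.1 Y19.0
G1 X20.8 Y27.3
G1 X9.8 Y28.1
G1 X1.5 Y20.8
G1 X0.7 Y9.8
G1 X8.0 Y1.5
G1 X19.0 Y0.7
G1 X27.3 Y8.0
G1 X28.1 Y19.0
; layer 3
G0 Z10.4
G0 X28.1 Y19.0
G1 X20.8 Y27.3
G1 X9.8 Y28.1
G1 X1.5 Y20.8
G1 X0.7 Y9.8
G1 X8.0 Y1.5
G1 X19.0 Y0.7
G1 X27.3 Y8.0
G1 X28.1 Y19.0
; layer 4
G0 Z13.8
G0 X28.1 Y19.0
G1 X20.8 Y27.3
G1 X9.8 Y28.1
G1 X1.5 Y20.8
G1 X0.7 Y9.8
G1 X8.0 Y1.5
G1 X19.0 Y0.7
G1 X27.3 Y8.0
G1 X28.1 Y19.0
; layer 5
G0 Z17.2
G0 X28.1 Y19.0
G1 X20.8 Y27.3
G1 X9.8 Y28.1
G1 X1.5 Y20.8
G1 X0.7 Y9.8
G1 X8.0 Y1.5
G1 X19.0 Y0.7
G1 X27.3 Y8.0
G1 X28.1 Y19.0
; layer 6
G0 Z20.7
G0 X28.1 Y19.0
G1 X20.8 Y27.3
G1 X9.8 Y28.1
G1 X1.5 Y20.8
G1 X0.7 Y9.8
G1 X8.0 Y1.5
G1 X19.0 Y0.7
G1 X27.3 Y8.0
G1 X28.1 Y19.0
; layer 7
G0 Z24.2
G0 X28.1 Y19.0
G1 X20.8 Y27.3
G1 X9.8 Y28.1
G1 X1.5 Y20.8
G1 X0.7 Y9.8
G1 X8.0 Y1.5
G1 X19.0 Y0.7
G1 X27.3 Y8.0
G1 X28.1 Y19.0
; layer 8
G0 Z27.6
G0 X28.1 Y19.0
G1 X20.8 Y27.3
G1 X9.8 Y28.1
G1 X1.5 Y20.8
G1 X0.7 Y9.8
G1 X8.0 Y1.5
G1 X19.0 Y0.7
G1 X27.3 Y8.0
G1 X28.1 Y19.0
M2 ; end

The solid is a regular 8-sided prism (a cylinder approximated with 8 flat sides), circumscribed radius ≈ 14.4 mm, height ≈ 27.6 mm. Slicing at Δz = 3.5 mm — 8 equal slices spanning the solid's height, so layer i sits at z = i·h/8 — gives 8 non-empty perimeters. Each is a 8-segment closed polygon; G0 lifts to the layer z and rapids to the start vertex, then G1 traces the edges.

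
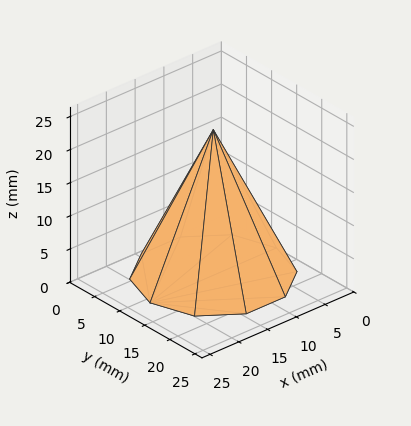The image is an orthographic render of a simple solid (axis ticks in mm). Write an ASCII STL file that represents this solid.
Reading the render: the shape is a regular 10-sided pyramid, base circumscribed radius ≈ 11 mm, apex at z ≈ 22 mm (dimensions read to the nearest mm from the axis ticks). For the STL, each face is triangulated and given an outward normal.

solid part
  facet normal 0.0000 0.0000 -1.0000
    outer loop
      vertex 14.399 21.462 0.000
      vertex 19.899 17.466 0.000
      vertex 22.000 11.000 0.000
    endloop
  endfacet
  facet normal 0.0000 0.0000 -1.0000
    outer loop
      vertex 7.601 21.462 0.000
      vertex 14.399 21.462 0.000
      vertex 22.000 11.000 0.000
    endloop
  endfacet
  facet normal 0.0000 0.0000 -1.0000
    outer loop
      vertex 2.101 17.466 0.000
      vertex 7.601 21.462 0.000
      vertex 22.000 11.000 0.000
    endloop
  endfacet
  facet normal 0.0000 0.0000 -1.0000
    outer loop
      vertex 0.000 11.000 0.000
      vertex 2.101 17.466 0.000
      vertex 22.000 11.000 0.000
    endloop
  endfacet
  facet normal 0.0000 0.0000 -1.0000
    outer loop
      vertex 2.101 4.534 0.000
      vertex 0.000 11.000 0.000
      vertex 22.000 11.000 0.000
    endloop
  endfacet
  facet normal 0.0000 0.0000 -1.0000
    outer loop
      vertex 7.601 0.538 0.000
      vertex 2.101 4.534 0.000
      vertex 22.000 11.000 0.000
    endloop
  endfacet
  facet normal 0.0000 0.0000 -1.0000
    outer loop
      vertex 14.399 0.538 0.000
      vertex 7.601 0.538 0.000
      vertex 22.000 11.000 0.000
    endloop
  endfacet
  facet normal 0.0000 0.0000 -1.0000
    outer loop
      vertex 19.899 4.534 0.000
      vertex 14.399 0.538 0.000
      vertex 22.000 11.000 0.000
    endloop
  endfacet
  facet normal 0.8589 0.2791 0.4294
    outer loop
      vertex 22.000 11.000 0.000
      vertex 19.899 17.466 0.000
      vertex 11.000 11.000 22.000
    endloop
  endfacet
  facet normal 0.5308 0.7306 0.4295
    outer loop
      vertex 19.899 17.466 0.000
      vertex 14.399 21.462 0.000
      vertex 11.000 11.000 22.000
    endloop
  endfacet
  facet normal 0.0000 0.9031 0.4295
    outer loop
      vertex 14.399 21.462 0.000
      vertex 7.601 21.462 0.000
      vertex 11.000 11.000 22.000
    endloop
  endfacet
  facet normal -0.5308 0.7306 0.4295
    outer loop
      vertex 7.601 21.462 0.000
      vertex 2.101 17.466 0.000
      vertex 11.000 11.000 22.000
    endloop
  endfacet
  facet normal -0.8589 0.2791 0.4294
    outer loop
      vertex 2.101 17.466 0.000
      vertex 0.000 11.000 0.000
      vertex 11.000 11.000 22.000
    endloop
  endfacet
  facet normal -0.8589 -0.2791 0.4294
    outer loop
      vertex 0.000 11.000 0.000
      vertex 2.101 4.534 0.000
      vertex 11.000 11.000 22.000
    endloop
  endfacet
  facet normal -0.5308 -0.7306 0.4295
    outer loop
      vertex 2.101 4.534 0.000
      vertex 7.601 0.538 0.000
      vertex 11.000 11.000 22.000
    endloop
  endfacet
  facet normal 0.0000 -0.9031 0.4295
    outer loop
      vertex 7.601 0.538 0.000
      vertex 14.399 0.538 0.000
      vertex 11.000 11.000 22.000
    endloop
  endfacet
  facet normal 0.5308 -0.7306 0.4295
    outer loop
      vertex 14.399 0.538 0.000
      vertex 19.899 4.534 0.000
      vertex 11.000 11.000 22.000
    endloop
  endfacet
  facet normal 0.8589 -0.2791 0.4294
    outer loop
      vertex 19.899 4.534 0.000
      vertex 22.000 11.000 0.000
      vertex 11.000 11.000 22.000
    endloop
  endfacet
endsolid part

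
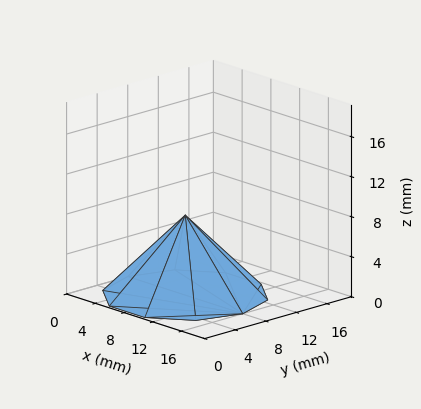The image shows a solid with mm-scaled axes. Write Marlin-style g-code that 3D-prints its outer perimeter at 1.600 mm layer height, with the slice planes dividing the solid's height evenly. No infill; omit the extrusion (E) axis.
Reading the render: the shape is a regular 10-sided pyramid, base circumscribed radius ≈ 8 mm, apex at z ≈ 8 mm (dimensions read to the nearest mm from the axis ticks). For the g-code, the solid's height is divided into equal slices at the stated Δz and each level perimeter traced with G1 moves after a G0 lift.

; perimeter-only toolpath
G21 ; units = mm
G90 ; absolute positioning
G28 ; home
; layer 1
G0 Z1.600
G0 X14.400 Y8.000
G1 X13.178 Y11.762
G1 X9.978 Y14.086
G1 X6.022 Y14.086
G1 X2.822 Y11.762
G1 X1.600 Y8.000
G1 X2.822 Y4.238
G1 X6.022 Y1.914
G1 X9.978 Y1.914
G1 X13.178 Y4.238
G1 X14.400 Y8.000
; layer 2
G0 Z3.200
G0 X12.800 Y8.000
G1 X11.883 Y10.821
G1 X9.483 Y12.565
G1 X6.517 Y12.565
G1 X4.117 Y10.821
G1 X3.200 Y8.000
G1 X4.117 Y5.179
G1 X6.517 Y3.435
G1 X9.483 Y3.435
G1 X11.883 Y5.179
G1 X12.800 Y8.000
; layer 3
G0 Z4.800
G0 X11.200 Y8.000
G1 X10.589 Y9.881
G1 X8.989 Y11.043
G1 X7.011 Y11.043
G1 X5.411 Y9.881
G1 X4.800 Y8.000
G1 X5.411 Y6.119
G1 X7.011 Y4.957
G1 X8.989 Y4.957
G1 X10.589 Y6.119
G1 X11.200 Y8.000
; layer 4
G0 Z6.400
G0 X9.600 Y8.000
G1 X9.294 Y8.940
G1 X8.494 Y9.522
G1 X7.506 Y9.522
G1 X6.706 Y8.940
G1 X6.400 Y8.000
G1 X6.706 Y7.060
G1 X7.506 Y6.478
G1 X8.494 Y6.478
G1 X9.294 Y7.060
G1 X9.600 Y8.000
M2 ; end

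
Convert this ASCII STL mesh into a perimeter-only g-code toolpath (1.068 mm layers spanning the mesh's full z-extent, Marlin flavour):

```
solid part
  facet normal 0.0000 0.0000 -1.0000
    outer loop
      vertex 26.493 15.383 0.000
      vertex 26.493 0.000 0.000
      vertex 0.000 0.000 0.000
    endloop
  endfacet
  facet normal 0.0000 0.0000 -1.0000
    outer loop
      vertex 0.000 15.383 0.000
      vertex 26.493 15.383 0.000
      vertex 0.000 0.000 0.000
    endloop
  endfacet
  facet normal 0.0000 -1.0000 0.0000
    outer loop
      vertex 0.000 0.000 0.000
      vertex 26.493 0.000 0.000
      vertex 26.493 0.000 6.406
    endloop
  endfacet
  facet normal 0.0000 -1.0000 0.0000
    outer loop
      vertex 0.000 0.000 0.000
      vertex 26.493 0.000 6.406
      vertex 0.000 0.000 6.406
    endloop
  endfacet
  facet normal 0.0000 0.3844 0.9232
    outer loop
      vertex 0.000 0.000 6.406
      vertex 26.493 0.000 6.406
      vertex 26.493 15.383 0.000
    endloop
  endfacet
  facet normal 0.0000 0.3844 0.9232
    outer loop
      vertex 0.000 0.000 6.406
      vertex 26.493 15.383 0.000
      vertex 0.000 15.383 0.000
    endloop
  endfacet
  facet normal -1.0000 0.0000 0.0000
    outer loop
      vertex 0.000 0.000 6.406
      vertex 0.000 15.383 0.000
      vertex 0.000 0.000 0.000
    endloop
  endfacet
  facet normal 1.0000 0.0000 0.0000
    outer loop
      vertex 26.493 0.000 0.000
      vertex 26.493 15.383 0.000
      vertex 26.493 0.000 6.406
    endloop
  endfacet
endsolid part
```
; perimeter-only toolpath
G21 ; units = mm
G90 ; absolute positioning
G28 ; home
; layer 1
G0 Z1.068
G0 X0.000 Y0.000
G1 X26.493 Y0.000
G1 X26.493 Y12.819
G1 X0.000 Y12.819
G1 X0.000 Y0.000
; layer 2
G0 Z2.135
G0 X0.000 Y0.000
G1 X26.493 Y0.000
G1 X26.493 Y10.255
G1 X0.000 Y10.255
G1 X0.000 Y0.000
; layer 3
G0 Z3.203
G0 X0.000 Y0.000
G1 X26.493 Y0.000
G1 X26.493 Y7.691
G1 X0.000 Y7.691
G1 X0.000 Y0.000
; layer 4
G0 Z4.271
G0 X0.000 Y0.000
G1 X26.493 Y0.000
G1 X26.493 Y5.128
G1 X0.000 Y5.128
G1 X0.000 Y0.000
; layer 5
G0 Z5.338
G0 X0.000 Y0.000
G1 X26.493 Y0.000
G1 X26.493 Y2.564
G1 X0.000 Y2.564
G1 X0.000 Y0.000
M2 ; end

The solid is a wedge (ramp): 26.5 × 15.4 mm base, rising to 6.41 mm along the y=0 edge and sloping linearly to z=0 at y=15.4. Slicing at Δz = 1.068 mm — 6 equal slices spanning the solid's height, so layer i sits at z = i·h/6 — gives 5 non-empty perimeters. Each is a 4-segment closed polygon; G0 lifts to the layer z and rapids to the start vertex, then G1 traces the edges. The cross-section shrinks linearly with z (the slice at the apex is degenerate and omitted).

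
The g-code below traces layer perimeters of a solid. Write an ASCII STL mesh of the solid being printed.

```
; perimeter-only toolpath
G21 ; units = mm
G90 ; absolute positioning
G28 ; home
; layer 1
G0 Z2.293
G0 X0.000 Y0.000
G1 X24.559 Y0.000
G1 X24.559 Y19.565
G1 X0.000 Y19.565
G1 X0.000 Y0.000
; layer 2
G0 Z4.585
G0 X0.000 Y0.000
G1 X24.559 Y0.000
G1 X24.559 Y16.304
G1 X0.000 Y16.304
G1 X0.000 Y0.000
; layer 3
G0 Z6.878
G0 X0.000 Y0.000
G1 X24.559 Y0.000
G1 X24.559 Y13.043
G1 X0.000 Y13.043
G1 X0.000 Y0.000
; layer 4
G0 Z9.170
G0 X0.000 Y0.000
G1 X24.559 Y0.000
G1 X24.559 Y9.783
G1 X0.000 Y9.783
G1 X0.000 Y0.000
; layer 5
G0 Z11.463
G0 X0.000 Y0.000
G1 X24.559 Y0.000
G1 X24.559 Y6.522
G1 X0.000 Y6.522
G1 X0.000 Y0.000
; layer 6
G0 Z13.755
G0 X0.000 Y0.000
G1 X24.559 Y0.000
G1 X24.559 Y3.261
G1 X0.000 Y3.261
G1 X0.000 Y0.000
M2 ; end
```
solid part
  facet normal 0.0000 0.0000 -1.0000
    outer loop
      vertex 24.559 22.826 0.000
      vertex 24.559 0.000 0.000
      vertex 0.000 0.000 0.000
    endloop
  endfacet
  facet normal 0.0000 0.0000 -1.0000
    outer loop
      vertex 0.000 22.826 0.000
      vertex 24.559 22.826 0.000
      vertex 0.000 0.000 0.000
    endloop
  endfacet
  facet normal 0.0000 -1.0000 0.0000
    outer loop
      vertex 0.000 0.000 0.000
      vertex 24.559 0.000 0.000
      vertex 24.559 0.000 16.048
    endloop
  endfacet
  facet normal 0.0000 -1.0000 0.0000
    outer loop
      vertex 0.000 0.000 0.000
      vertex 24.559 0.000 16.048
      vertex 0.000 0.000 16.048
    endloop
  endfacet
  facet normal 0.0000 0.5751 0.8181
    outer loop
      vertex 0.000 0.000 16.048
      vertex 24.559 0.000 16.048
      vertex 24.559 22.826 0.000
    endloop
  endfacet
  facet normal 0.0000 0.5751 0.8181
    outer loop
      vertex 0.000 0.000 16.048
      vertex 24.559 22.826 0.000
      vertex 0.000 22.826 0.000
    endloop
  endfacet
  facet normal -1.0000 0.0000 0.0000
    outer loop
      vertex 0.000 0.000 16.048
      vertex 0.000 22.826 0.000
      vertex 0.000 0.000 0.000
    endloop
  endfacet
  facet normal 1.0000 0.0000 0.0000
    outer loop
      vertex 24.559 0.000 0.000
      vertex 24.559 22.826 0.000
      vertex 24.559 0.000 16.048
    endloop
  endfacet
endsolid part

The G0 Z moves step by Δz≈2.293 mm. The G1 loops shrink linearly with z, so the solid tapers from its base footprint up to z≈16. Closing with a flat bottom cap and the tapered top and triangulating gives 8 facets — a wedge (ramp): 24.6 × 22.8 mm base, rising to 16 mm along the y=0 edge and sloping linearly to z=0 at y=22.8.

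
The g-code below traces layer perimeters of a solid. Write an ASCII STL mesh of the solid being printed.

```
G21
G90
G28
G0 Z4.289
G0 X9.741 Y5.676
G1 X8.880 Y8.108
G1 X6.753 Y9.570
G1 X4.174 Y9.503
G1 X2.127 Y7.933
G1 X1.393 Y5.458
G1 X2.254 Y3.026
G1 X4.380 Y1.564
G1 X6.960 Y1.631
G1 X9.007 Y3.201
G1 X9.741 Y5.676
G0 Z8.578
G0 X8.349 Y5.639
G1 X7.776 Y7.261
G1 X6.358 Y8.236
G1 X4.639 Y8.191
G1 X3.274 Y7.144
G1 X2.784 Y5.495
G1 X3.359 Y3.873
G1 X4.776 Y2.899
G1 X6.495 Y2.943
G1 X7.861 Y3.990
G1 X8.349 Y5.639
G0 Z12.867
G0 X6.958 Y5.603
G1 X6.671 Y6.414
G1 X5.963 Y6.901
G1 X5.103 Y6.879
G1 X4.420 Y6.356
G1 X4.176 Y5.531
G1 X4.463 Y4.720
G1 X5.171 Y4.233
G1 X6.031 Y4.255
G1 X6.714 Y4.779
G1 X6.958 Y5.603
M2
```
solid part
  facet normal 0.0000 0.0000 -1.0000
    outer loop
      vertex 7.149 10.904 0.000
      vertex 9.984 8.955 0.000
      vertex 11.132 5.712 0.000
    endloop
  endfacet
  facet normal 0.0000 0.0000 -1.0000
    outer loop
      vertex 3.710 10.815 0.000
      vertex 7.149 10.904 0.000
      vertex 11.132 5.712 0.000
    endloop
  endfacet
  facet normal 0.0000 0.0000 -1.0000
    outer loop
      vertex 0.980 8.721 0.000
      vertex 3.710 10.815 0.000
      vertex 11.132 5.712 0.000
    endloop
  endfacet
  facet normal 0.0000 0.0000 -1.0000
    outer loop
      vertex 0.002 5.422 0.000
      vertex 0.980 8.721 0.000
      vertex 11.132 5.712 0.000
    endloop
  endfacet
  facet normal 0.0000 0.0000 -1.0000
    outer loop
      vertex 1.150 2.179 0.000
      vertex 0.002 5.422 0.000
      vertex 11.132 5.712 0.000
    endloop
  endfacet
  facet normal 0.0000 0.0000 -1.0000
    outer loop
      vertex 3.985 0.230 0.000
      vertex 1.150 2.179 0.000
      vertex 11.132 5.712 0.000
    endloop
  endfacet
  facet normal 0.0000 0.0000 -1.0000
    outer loop
      vertex 7.424 0.319 0.000
      vertex 3.985 0.230 0.000
      vertex 11.132 5.712 0.000
    endloop
  endfacet
  facet normal 0.0000 0.0000 -1.0000
    outer loop
      vertex 10.154 2.413 0.000
      vertex 7.424 0.319 0.000
      vertex 11.132 5.712 0.000
    endloop
  endfacet
  facet normal 0.9008 0.3189 0.2949
    outer loop
      vertex 11.132 5.712 0.000
      vertex 9.984 8.955 0.000
      vertex 5.567 5.567 17.156
    endloop
  endfacet
  facet normal 0.5413 0.7874 0.2949
    outer loop
      vertex 9.984 8.955 0.000
      vertex 7.149 10.904 0.000
      vertex 5.567 5.567 17.156
    endloop
  endfacet
  facet normal -0.0247 0.9552 0.2949
    outer loop
      vertex 7.149 10.904 0.000
      vertex 3.710 10.815 0.000
      vertex 5.567 5.567 17.156
    endloop
  endfacet
  facet normal -0.5816 0.7582 0.2949
    outer loop
      vertex 3.710 10.815 0.000
      vertex 0.980 8.721 0.000
      vertex 5.567 5.567 17.156
    endloop
  endfacet
  facet normal -0.9161 0.2716 0.2949
    outer loop
      vertex 0.980 8.721 0.000
      vertex 0.002 5.422 0.000
      vertex 5.567 5.567 17.156
    endloop
  endfacet
  facet normal -0.9008 -0.3189 0.2949
    outer loop
      vertex 0.002 5.422 0.000
      vertex 1.150 2.179 0.000
      vertex 5.567 5.567 17.156
    endloop
  endfacet
  facet normal -0.5413 -0.7874 0.2949
    outer loop
      vertex 1.150 2.179 0.000
      vertex 3.985 0.230 0.000
      vertex 5.567 5.567 17.156
    endloop
  endfacet
  facet normal 0.0247 -0.9552 0.2949
    outer loop
      vertex 3.985 0.230 0.000
      vertex 7.424 0.319 0.000
      vertex 5.567 5.567 17.156
    endloop
  endfacet
  facet normal 0.5816 -0.7582 0.2949
    outer loop
      vertex 7.424 0.319 0.000
      vertex 10.154 2.413 0.000
      vertex 5.567 5.567 17.156
    endloop
  endfacet
  facet normal 0.9161 -0.2716 0.2949
    outer loop
      vertex 10.154 2.413 0.000
      vertex 11.132 5.712 0.000
      vertex 5.567 5.567 17.156
    endloop
  endfacet
endsolid part

The G0 Z moves step by Δz≈4.289 mm. The G1 loops shrink linearly with z, so the solid tapers from its base footprint up to z≈17.2. Closing with a flat bottom cap and the tapered top and triangulating gives 18 facets — a regular 10-sided pyramid, base circumscribed radius ≈ 5.57 mm, apex at z ≈ 17.2 mm.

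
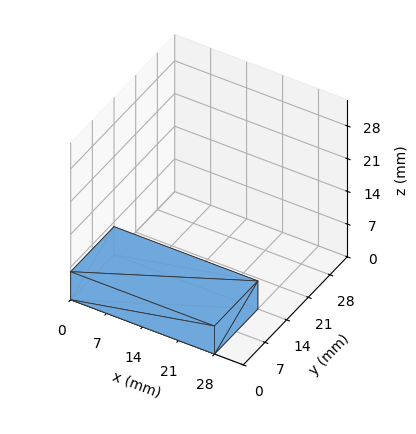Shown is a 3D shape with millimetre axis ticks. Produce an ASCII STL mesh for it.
Reading the render: the shape is a rectangular box, roughly 28 × 14 mm footprint and 6 mm tall (dimensions read to the nearest mm from the axis ticks). For the STL, each face is triangulated and given an outward normal.

solid part
  facet normal 0.0000 0.0000 -1.0000
    outer loop
      vertex 28.0 14.0 0.0
      vertex 28.0 0.0 0.0
      vertex 0.0 0.0 0.0
    endloop
  endfacet
  facet normal 0.0000 0.0000 -1.0000
    outer loop
      vertex 0.0 14.0 0.0
      vertex 28.0 14.0 0.0
      vertex 0.0 0.0 0.0
    endloop
  endfacet
  facet normal 0.0000 0.0000 1.0000
    outer loop
      vertex 0.0 0.0 6.0
      vertex 28.0 0.0 6.0
      vertex 28.0 14.0 6.0
    endloop
  endfacet
  facet normal 0.0000 0.0000 1.0000
    outer loop
      vertex 0.0 0.0 6.0
      vertex 28.0 14.0 6.0
      vertex 0.0 14.0 6.0
    endloop
  endfacet
  facet normal 0.0000 -1.0000 0.0000
    outer loop
      vertex 0.0 0.0 0.0
      vertex 28.0 0.0 0.0
      vertex 28.0 0.0 6.0
    endloop
  endfacet
  facet normal 0.0000 -1.0000 0.0000
    outer loop
      vertex 0.0 0.0 0.0
      vertex 28.0 0.0 6.0
      vertex 0.0 0.0 6.0
    endloop
  endfacet
  facet normal 0.0000 1.0000 0.0000
    outer loop
      vertex 28.0 14.0 6.0
      vertex 28.0 14.0 0.0
      vertex 0.0 14.0 0.0
    endloop
  endfacet
  facet normal 0.0000 1.0000 0.0000
    outer loop
      vertex 0.0 14.0 6.0
      vertex 28.0 14.0 6.0
      vertex 0.0 14.0 0.0
    endloop
  endfacet
  facet normal -1.0000 0.0000 0.0000
    outer loop
      vertex 0.0 14.0 6.0
      vertex 0.0 14.0 0.0
      vertex 0.0 0.0 0.0
    endloop
  endfacet
  facet normal -1.0000 0.0000 0.0000
    outer loop
      vertex 0.0 0.0 6.0
      vertex 0.0 14.0 6.0
      vertex 0.0 0.0 0.0
    endloop
  endfacet
  facet normal 1.0000 0.0000 0.0000
    outer loop
      vertex 28.0 0.0 0.0
      vertex 28.0 14.0 0.0
      vertex 28.0 14.0 6.0
    endloop
  endfacet
  facet normal 1.0000 0.0000 0.0000
    outer loop
      vertex 28.0 0.0 0.0
      vertex 28.0 14.0 6.0
      vertex 28.0 0.0 6.0
    endloop
  endfacet
endsolid part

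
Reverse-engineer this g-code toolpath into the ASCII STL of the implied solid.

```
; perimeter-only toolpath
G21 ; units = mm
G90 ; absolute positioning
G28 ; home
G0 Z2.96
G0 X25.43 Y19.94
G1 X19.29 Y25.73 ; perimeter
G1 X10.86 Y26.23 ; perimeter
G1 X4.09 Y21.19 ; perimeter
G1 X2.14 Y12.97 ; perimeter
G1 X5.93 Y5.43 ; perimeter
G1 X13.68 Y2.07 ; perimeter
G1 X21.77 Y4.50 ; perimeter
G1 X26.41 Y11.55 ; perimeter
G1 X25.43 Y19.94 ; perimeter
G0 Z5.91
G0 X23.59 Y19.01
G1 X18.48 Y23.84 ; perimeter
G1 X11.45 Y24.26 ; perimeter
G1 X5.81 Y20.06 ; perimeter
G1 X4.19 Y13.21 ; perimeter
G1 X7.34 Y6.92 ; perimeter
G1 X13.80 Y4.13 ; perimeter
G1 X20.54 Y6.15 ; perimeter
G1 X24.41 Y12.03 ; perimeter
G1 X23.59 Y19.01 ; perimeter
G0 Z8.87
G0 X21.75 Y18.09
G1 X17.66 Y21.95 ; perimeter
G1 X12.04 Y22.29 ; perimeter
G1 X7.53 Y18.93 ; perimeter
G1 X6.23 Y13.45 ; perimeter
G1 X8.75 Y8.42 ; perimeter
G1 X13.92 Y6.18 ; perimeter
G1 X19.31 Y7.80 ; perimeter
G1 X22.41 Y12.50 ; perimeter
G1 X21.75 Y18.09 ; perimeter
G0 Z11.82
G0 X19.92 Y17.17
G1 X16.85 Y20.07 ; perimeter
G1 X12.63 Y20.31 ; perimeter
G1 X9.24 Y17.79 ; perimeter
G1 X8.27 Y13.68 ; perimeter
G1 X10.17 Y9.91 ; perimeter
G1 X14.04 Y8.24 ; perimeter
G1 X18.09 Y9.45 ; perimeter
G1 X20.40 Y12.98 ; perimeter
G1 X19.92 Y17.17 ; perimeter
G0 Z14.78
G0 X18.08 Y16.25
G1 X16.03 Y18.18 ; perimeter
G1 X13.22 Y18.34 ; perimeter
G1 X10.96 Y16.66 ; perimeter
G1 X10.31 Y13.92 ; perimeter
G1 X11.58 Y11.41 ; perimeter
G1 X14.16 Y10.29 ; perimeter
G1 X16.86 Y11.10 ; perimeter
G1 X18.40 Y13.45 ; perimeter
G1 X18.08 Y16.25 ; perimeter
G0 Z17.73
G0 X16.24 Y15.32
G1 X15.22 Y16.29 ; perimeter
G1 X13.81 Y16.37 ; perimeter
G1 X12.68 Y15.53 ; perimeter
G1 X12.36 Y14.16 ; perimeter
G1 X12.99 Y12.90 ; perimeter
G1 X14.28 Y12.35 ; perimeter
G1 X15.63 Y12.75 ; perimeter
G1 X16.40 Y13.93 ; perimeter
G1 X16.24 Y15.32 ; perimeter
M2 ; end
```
solid part
  facet normal 0.0000 0.0000 -1.0000
    outer loop
      vertex 10.27 28.20 0.00
      vertex 20.11 27.62 0.00
      vertex 27.27 20.86 0.00
    endloop
  endfacet
  facet normal 0.0000 0.0000 -1.0000
    outer loop
      vertex 2.37 22.32 0.00
      vertex 10.27 28.20 0.00
      vertex 27.27 20.86 0.00
    endloop
  endfacet
  facet normal 0.0000 0.0000 -1.0000
    outer loop
      vertex 0.10 12.73 0.00
      vertex 2.37 22.32 0.00
      vertex 27.27 20.86 0.00
    endloop
  endfacet
  facet normal 0.0000 0.0000 -1.0000
    outer loop
      vertex 4.52 3.93 0.00
      vertex 0.10 12.73 0.00
      vertex 27.27 20.86 0.00
    endloop
  endfacet
  facet normal 0.0000 0.0000 -1.0000
    outer loop
      vertex 13.56 0.02 0.00
      vertex 4.52 3.93 0.00
      vertex 27.27 20.86 0.00
    endloop
  endfacet
  facet normal 0.0000 0.0000 -1.0000
    outer loop
      vertex 23.00 2.85 0.00
      vertex 13.56 0.02 0.00
      vertex 27.27 20.86 0.00
    endloop
  endfacet
  facet normal 0.0000 0.0000 -1.0000
    outer loop
      vertex 28.41 11.08 0.00
      vertex 23.00 2.85 0.00
      vertex 27.27 20.86 0.00
    endloop
  endfacet
  facet normal 0.5745 0.6085 0.5474
    outer loop
      vertex 27.27 20.86 0.00
      vertex 20.11 27.62 0.00
      vertex 14.40 14.40 20.69
    endloop
  endfacet
  facet normal 0.0492 0.8354 0.5474
    outer loop
      vertex 20.11 27.62 0.00
      vertex 10.27 28.20 0.00
      vertex 14.40 14.40 20.69
    endloop
  endfacet
  facet normal -0.4996 0.6713 0.5475
    outer loop
      vertex 10.27 28.20 0.00
      vertex 2.37 22.32 0.00
      vertex 14.40 14.40 20.69
    endloop
  endfacet
  facet normal -0.8144 0.1928 0.5473
    outer loop
      vertex 2.37 22.32 0.00
      vertex 0.10 12.73 0.00
      vertex 14.40 14.40 20.69
    endloop
  endfacet
  facet normal -0.7479 -0.3757 0.5473
    outer loop
      vertex 0.10 12.73 0.00
      vertex 4.52 3.93 0.00
      vertex 14.40 14.40 20.69
    endloop
  endfacet
  facet normal -0.3322 -0.7681 0.5474
    outer loop
      vertex 4.52 3.93 0.00
      vertex 13.56 0.02 0.00
      vertex 14.40 14.40 20.69
    endloop
  endfacet
  facet normal 0.2403 -0.8016 0.5474
    outer loop
      vertex 13.56 0.02 0.00
      vertex 23.00 2.85 0.00
      vertex 14.40 14.40 20.69
    endloop
  endfacet
  facet normal 0.6994 -0.4597 0.5473
    outer loop
      vertex 23.00 2.85 0.00
      vertex 28.41 11.08 0.00
      vertex 14.40 14.40 20.69
    endloop
  endfacet
  facet normal 0.8313 0.0969 0.5473
    outer loop
      vertex 28.41 11.08 0.00
      vertex 27.27 20.86 0.00
      vertex 14.40 14.40 20.69
    endloop
  endfacet
endsolid part

The G0 Z moves step by Δz≈2.96 mm. The G1 loops shrink linearly with z, so the solid tapers from its base footprint up to z≈20.7. Closing with a flat bottom cap and the tapered top and triangulating gives 16 facets — a regular 9-sided pyramid, base circumscribed radius ≈ 14.4 mm, apex at z ≈ 20.7 mm.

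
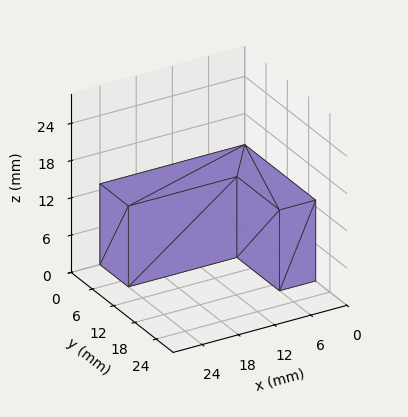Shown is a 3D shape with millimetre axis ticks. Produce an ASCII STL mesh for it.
Reading the render: the shape is an L-shaped prism: outer 24 × 20 mm, arm thicknesses ≈ 8 mm (horizontal) and 6 mm (vertical), extruded 13 mm in z (dimensions read to the nearest mm from the axis ticks). For the STL, each face is triangulated and given an outward normal.

solid part
  facet normal 0.0000 0.0000 -1.0000
    outer loop
      vertex 24.0 8.0 0.0
      vertex 24.0 0.0 0.0
      vertex 0.0 0.0 0.0
    endloop
  endfacet
  facet normal 0.0000 0.0000 -1.0000
    outer loop
      vertex 6.0 8.0 0.0
      vertex 24.0 8.0 0.0
      vertex 0.0 0.0 0.0
    endloop
  endfacet
  facet normal 0.0000 0.0000 -1.0000
    outer loop
      vertex 6.0 20.0 0.0
      vertex 6.0 8.0 0.0
      vertex 0.0 0.0 0.0
    endloop
  endfacet
  facet normal 0.0000 0.0000 -1.0000
    outer loop
      vertex 0.0 20.0 0.0
      vertex 6.0 20.0 0.0
      vertex 0.0 0.0 0.0
    endloop
  endfacet
  facet normal 0.0000 0.0000 1.0000
    outer loop
      vertex 0.0 0.0 13.0
      vertex 24.0 0.0 13.0
      vertex 24.0 8.0 13.0
    endloop
  endfacet
  facet normal 0.0000 0.0000 1.0000
    outer loop
      vertex 0.0 0.0 13.0
      vertex 24.0 8.0 13.0
      vertex 6.0 8.0 13.0
    endloop
  endfacet
  facet normal 0.0000 0.0000 1.0000
    outer loop
      vertex 0.0 0.0 13.0
      vertex 6.0 8.0 13.0
      vertex 6.0 20.0 13.0
    endloop
  endfacet
  facet normal 0.0000 0.0000 1.0000
    outer loop
      vertex 0.0 0.0 13.0
      vertex 6.0 20.0 13.0
      vertex 0.0 20.0 13.0
    endloop
  endfacet
  facet normal 0.0000 -1.0000 0.0000
    outer loop
      vertex 0.0 0.0 0.0
      vertex 24.0 0.0 0.0
      vertex 24.0 0.0 13.0
    endloop
  endfacet
  facet normal 0.0000 -1.0000 0.0000
    outer loop
      vertex 0.0 0.0 0.0
      vertex 24.0 0.0 13.0
      vertex 0.0 0.0 13.0
    endloop
  endfacet
  facet normal 1.0000 0.0000 0.0000
    outer loop
      vertex 24.0 0.0 0.0
      vertex 24.0 8.0 0.0
      vertex 24.0 8.0 13.0
    endloop
  endfacet
  facet normal 1.0000 0.0000 0.0000
    outer loop
      vertex 24.0 0.0 0.0
      vertex 24.0 8.0 13.0
      vertex 24.0 0.0 13.0
    endloop
  endfacet
  facet normal 0.0000 1.0000 0.0000
    outer loop
      vertex 24.0 8.0 0.0
      vertex 6.0 8.0 0.0
      vertex 6.0 8.0 13.0
    endloop
  endfacet
  facet normal 0.0000 1.0000 0.0000
    outer loop
      vertex 24.0 8.0 0.0
      vertex 6.0 8.0 13.0
      vertex 24.0 8.0 13.0
    endloop
  endfacet
  facet normal 1.0000 0.0000 0.0000
    outer loop
      vertex 6.0 8.0 0.0
      vertex 6.0 20.0 0.0
      vertex 6.0 20.0 13.0
    endloop
  endfacet
  facet normal 1.0000 0.0000 0.0000
    outer loop
      vertex 6.0 8.0 0.0
      vertex 6.0 20.0 13.0
      vertex 6.0 8.0 13.0
    endloop
  endfacet
  facet normal 0.0000 1.0000 0.0000
    outer loop
      vertex 6.0 20.0 0.0
      vertex 0.0 20.0 0.0
      vertex 0.0 20.0 13.0
    endloop
  endfacet
  facet normal 0.0000 1.0000 0.0000
    outer loop
      vertex 6.0 20.0 0.0
      vertex 0.0 20.0 13.0
      vertex 6.0 20.0 13.0
    endloop
  endfacet
  facet normal -1.0000 0.0000 0.0000
    outer loop
      vertex 0.0 20.0 0.0
      vertex 0.0 0.0 0.0
      vertex 0.0 0.0 13.0
    endloop
  endfacet
  facet normal -1.0000 0.0000 0.0000
    outer loop
      vertex 0.0 20.0 0.0
      vertex 0.0 0.0 13.0
      vertex 0.0 20.0 13.0
    endloop
  endfacet
endsolid part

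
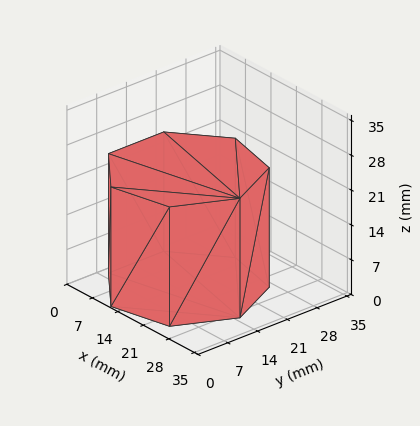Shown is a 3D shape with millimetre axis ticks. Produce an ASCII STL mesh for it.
Reading the render: the shape is a regular 7-sided prism (a cylinder approximated with 7 flat sides), circumscribed radius ≈ 15 mm, height ≈ 24 mm (dimensions read to the nearest mm from the axis ticks). For the STL, each face is triangulated and given an outward normal.

solid part
  facet normal 0.0000 0.0000 -1.0000
    outer loop
      vertex 11.662 29.624 0.000
      vertex 24.352 26.727 0.000
      vertex 30.000 15.000 0.000
    endloop
  endfacet
  facet normal 0.0000 0.0000 -1.0000
    outer loop
      vertex 1.485 21.508 0.000
      vertex 11.662 29.624 0.000
      vertex 30.000 15.000 0.000
    endloop
  endfacet
  facet normal 0.0000 0.0000 -1.0000
    outer loop
      vertex 1.485 8.492 0.000
      vertex 1.485 21.508 0.000
      vertex 30.000 15.000 0.000
    endloop
  endfacet
  facet normal 0.0000 0.0000 -1.0000
    outer loop
      vertex 11.662 0.376 0.000
      vertex 1.485 8.492 0.000
      vertex 30.000 15.000 0.000
    endloop
  endfacet
  facet normal 0.0000 0.0000 -1.0000
    outer loop
      vertex 24.352 3.273 0.000
      vertex 11.662 0.376 0.000
      vertex 30.000 15.000 0.000
    endloop
  endfacet
  facet normal 0.0000 0.0000 1.0000
    outer loop
      vertex 30.000 15.000 24.000
      vertex 24.352 26.727 24.000
      vertex 11.662 29.624 24.000
    endloop
  endfacet
  facet normal 0.0000 0.0000 1.0000
    outer loop
      vertex 30.000 15.000 24.000
      vertex 11.662 29.624 24.000
      vertex 1.485 21.508 24.000
    endloop
  endfacet
  facet normal 0.0000 0.0000 1.0000
    outer loop
      vertex 30.000 15.000 24.000
      vertex 1.485 21.508 24.000
      vertex 1.485 8.492 24.000
    endloop
  endfacet
  facet normal 0.0000 0.0000 1.0000
    outer loop
      vertex 30.000 15.000 24.000
      vertex 1.485 8.492 24.000
      vertex 11.662 0.376 24.000
    endloop
  endfacet
  facet normal 0.0000 0.0000 1.0000
    outer loop
      vertex 30.000 15.000 24.000
      vertex 11.662 0.376 24.000
      vertex 24.352 3.273 24.000
    endloop
  endfacet
  facet normal 0.9010 0.4339 0.0000
    outer loop
      vertex 30.000 15.000 0.000
      vertex 24.352 26.727 0.000
      vertex 24.352 26.727 24.000
    endloop
  endfacet
  facet normal 0.9010 0.4339 0.0000
    outer loop
      vertex 30.000 15.000 0.000
      vertex 24.352 26.727 24.000
      vertex 30.000 15.000 24.000
    endloop
  endfacet
  facet normal 0.2226 0.9749 0.0000
    outer loop
      vertex 24.352 26.727 0.000
      vertex 11.662 29.624 0.000
      vertex 11.662 29.624 24.000
    endloop
  endfacet
  facet normal 0.2226 0.9749 0.0000
    outer loop
      vertex 24.352 26.727 0.000
      vertex 11.662 29.624 24.000
      vertex 24.352 26.727 24.000
    endloop
  endfacet
  facet normal -0.6235 0.7818 0.0000
    outer loop
      vertex 11.662 29.624 0.000
      vertex 1.485 21.508 0.000
      vertex 1.485 21.508 24.000
    endloop
  endfacet
  facet normal -0.6235 0.7818 0.0000
    outer loop
      vertex 11.662 29.624 0.000
      vertex 1.485 21.508 24.000
      vertex 11.662 29.624 24.000
    endloop
  endfacet
  facet normal -1.0000 0.0000 0.0000
    outer loop
      vertex 1.485 21.508 0.000
      vertex 1.485 8.492 0.000
      vertex 1.485 8.492 24.000
    endloop
  endfacet
  facet normal -1.0000 0.0000 0.0000
    outer loop
      vertex 1.485 21.508 0.000
      vertex 1.485 8.492 24.000
      vertex 1.485 21.508 24.000
    endloop
  endfacet
  facet normal -0.6235 -0.7818 0.0000
    outer loop
      vertex 1.485 8.492 0.000
      vertex 11.662 0.376 0.000
      vertex 11.662 0.376 24.000
    endloop
  endfacet
  facet normal -0.6235 -0.7818 0.0000
    outer loop
      vertex 1.485 8.492 0.000
      vertex 11.662 0.376 24.000
      vertex 1.485 8.492 24.000
    endloop
  endfacet
  facet normal 0.2226 -0.9749 0.0000
    outer loop
      vertex 11.662 0.376 0.000
      vertex 24.352 3.273 0.000
      vertex 24.352 3.273 24.000
    endloop
  endfacet
  facet normal 0.2226 -0.9749 0.0000
    outer loop
      vertex 11.662 0.376 0.000
      vertex 24.352 3.273 24.000
      vertex 11.662 0.376 24.000
    endloop
  endfacet
  facet normal 0.9010 -0.4339 0.0000
    outer loop
      vertex 24.352 3.273 0.000
      vertex 30.000 15.000 0.000
      vertex 30.000 15.000 24.000
    endloop
  endfacet
  facet normal 0.9010 -0.4339 0.0000
    outer loop
      vertex 24.352 3.273 0.000
      vertex 30.000 15.000 24.000
      vertex 24.352 3.273 24.000
    endloop
  endfacet
endsolid part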